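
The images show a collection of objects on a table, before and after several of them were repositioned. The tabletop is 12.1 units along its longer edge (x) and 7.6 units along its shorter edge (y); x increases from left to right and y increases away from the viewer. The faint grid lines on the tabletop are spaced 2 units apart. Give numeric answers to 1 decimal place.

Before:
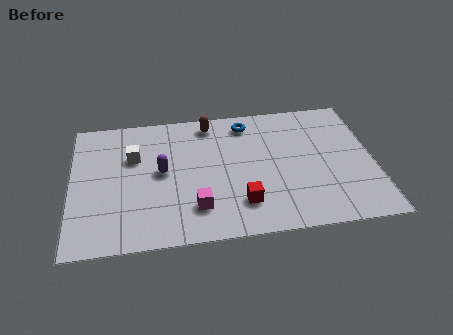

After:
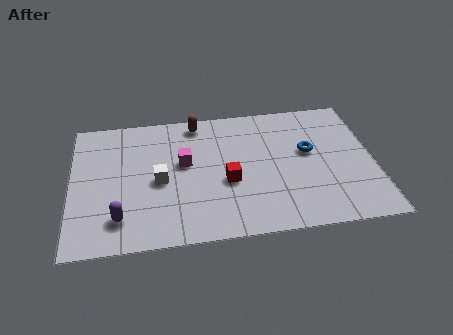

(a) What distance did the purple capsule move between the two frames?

2.9

From (3.6, 4.0) to (1.9, 1.6), the purple capsule covered √(1.7² + 2.4²) ≈ 2.9 units.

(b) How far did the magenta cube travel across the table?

2.6

The magenta cube moved from about (4.9, 1.8) to (4.5, 4.4), a distance of √(0.4² + 2.6²) ≈ 2.6.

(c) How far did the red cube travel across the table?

1.4

From (6.7, 1.8) to (6.2, 3.1), the red cube covered √(0.5² + 1.3²) ≈ 1.4 units.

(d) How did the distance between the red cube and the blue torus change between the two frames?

-1.1

They were about 4.6 units apart before and 3.5 after — 1.1 units closer together.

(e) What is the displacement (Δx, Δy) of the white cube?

(1.0, -1.5)

From the two frames, the white cube sits at roughly (2.5, 5.0) before and (3.5, 3.5) after.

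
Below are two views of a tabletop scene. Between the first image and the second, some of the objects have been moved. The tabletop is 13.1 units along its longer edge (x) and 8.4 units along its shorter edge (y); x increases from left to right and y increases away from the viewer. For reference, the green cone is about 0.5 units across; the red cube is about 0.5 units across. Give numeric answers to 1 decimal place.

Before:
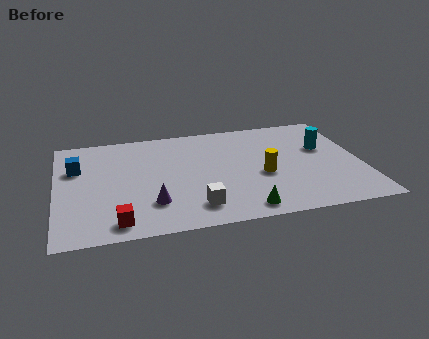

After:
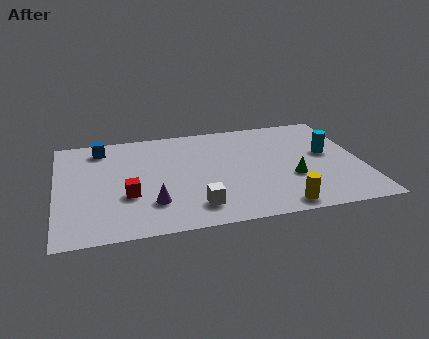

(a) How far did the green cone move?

3.0

From (7.8, 1.0) to (10.0, 3.0), the green cone covered √(2.2² + 2.0²) ≈ 3.0 units.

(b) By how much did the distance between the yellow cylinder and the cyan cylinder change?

+1.2

Before: roughly 3.3 units apart; after: 4.5. That's 1.2 units further apart.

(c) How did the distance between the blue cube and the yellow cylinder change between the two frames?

+1.4

The distance was about 8.2 in the first image and 9.6 in the second, so they moved 1.4 units further apart.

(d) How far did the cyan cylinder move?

0.5

The cyan cylinder was near (11.6, 5.2) before and (11.7, 4.7) after, so it travelled √(0.1² + 0.5²) ≈ 0.5 units.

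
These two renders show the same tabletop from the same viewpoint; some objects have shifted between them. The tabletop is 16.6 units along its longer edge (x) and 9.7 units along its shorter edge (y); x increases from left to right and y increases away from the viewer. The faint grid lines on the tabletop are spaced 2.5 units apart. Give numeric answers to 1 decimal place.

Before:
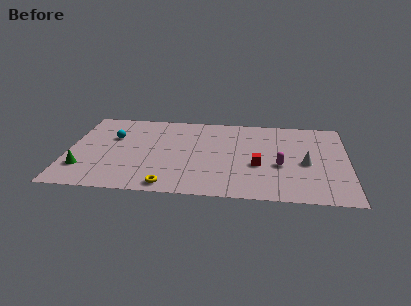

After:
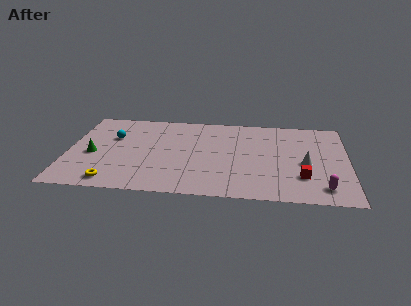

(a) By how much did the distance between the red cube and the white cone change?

-1.2

Before: roughly 2.8 units apart; after: 1.6. That's 1.2 units closer together.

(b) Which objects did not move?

the cyan sphere and the white cone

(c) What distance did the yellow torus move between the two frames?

3.3

From (6.1, 1.0) to (2.8, 1.2), the yellow torus covered √(3.3² + 0.2²) ≈ 3.3 units.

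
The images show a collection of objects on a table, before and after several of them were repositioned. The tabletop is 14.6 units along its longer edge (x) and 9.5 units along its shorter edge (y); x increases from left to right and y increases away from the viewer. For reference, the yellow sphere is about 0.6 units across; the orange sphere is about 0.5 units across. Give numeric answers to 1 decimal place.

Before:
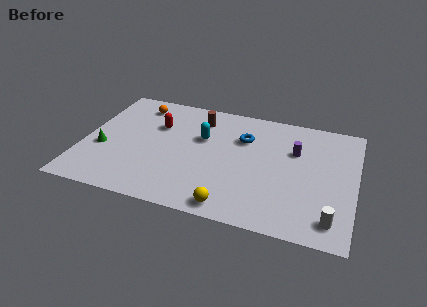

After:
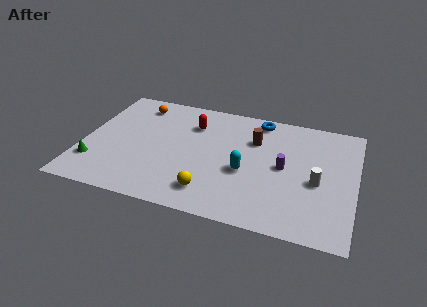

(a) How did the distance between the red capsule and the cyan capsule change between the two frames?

+1.9

Before: roughly 2.5 units apart; after: 4.4. That's 1.9 units further apart.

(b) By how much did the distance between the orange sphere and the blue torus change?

+0.6

The distance was about 6.0 in the first image and 6.6 in the second, so they moved 0.6 units further apart.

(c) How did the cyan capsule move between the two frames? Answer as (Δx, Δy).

(2.5, -2.1)

The cyan capsule was at about (6.3, 6.0) and moved to about (8.8, 3.9).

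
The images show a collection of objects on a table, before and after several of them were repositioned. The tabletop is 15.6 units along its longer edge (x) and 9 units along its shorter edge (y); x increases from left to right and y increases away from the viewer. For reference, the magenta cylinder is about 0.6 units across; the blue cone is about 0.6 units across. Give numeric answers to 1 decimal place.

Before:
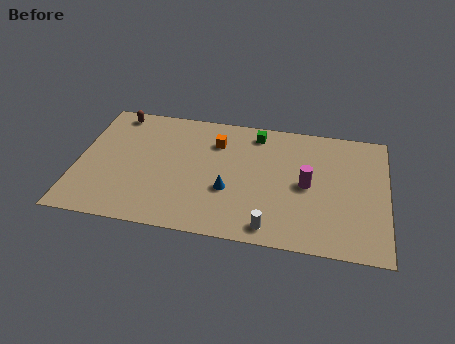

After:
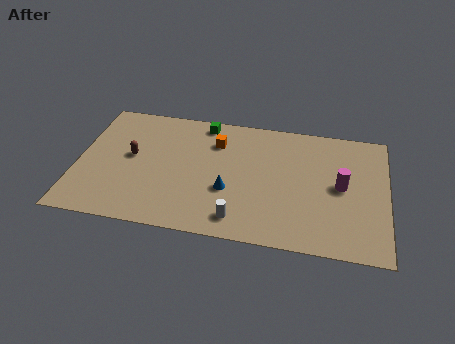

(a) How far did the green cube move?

2.7

The green cube moved from about (8.9, 7.7) to (6.2, 8.0), a distance of √(2.7² + 0.3²) ≈ 2.7.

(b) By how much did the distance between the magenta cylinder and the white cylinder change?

+2.2

Before: roughly 3.7 units apart; after: 5.9. That's 2.2 units further apart.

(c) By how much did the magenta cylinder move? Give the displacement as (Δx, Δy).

(1.7, 0.2)

The magenta cylinder was at about (11.6, 4.4) and moved to about (13.3, 4.6).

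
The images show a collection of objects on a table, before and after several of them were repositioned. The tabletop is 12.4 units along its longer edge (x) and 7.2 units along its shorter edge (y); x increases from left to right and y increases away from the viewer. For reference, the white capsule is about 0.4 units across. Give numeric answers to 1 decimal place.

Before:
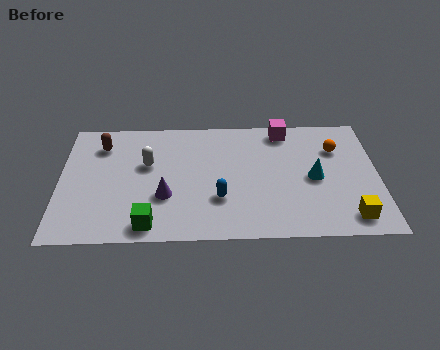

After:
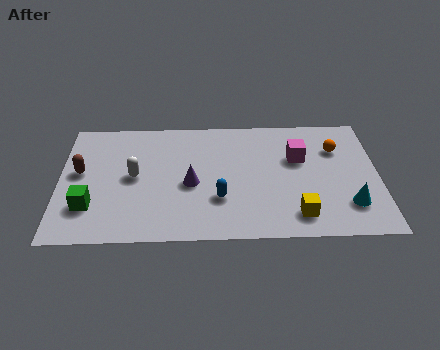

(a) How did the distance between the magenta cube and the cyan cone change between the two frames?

+0.3

The distance was about 3.1 in the first image and 3.4 in the second, so they moved 0.3 units further apart.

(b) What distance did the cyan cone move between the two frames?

2.1

The cyan cone was near (9.9, 3.4) before and (11.2, 1.8) after, so it travelled √(1.3² + 1.6²) ≈ 2.1 units.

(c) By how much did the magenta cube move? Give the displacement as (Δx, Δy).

(0.5, -1.7)

The magenta cube started near (8.8, 6.3) and ended near (9.3, 4.6).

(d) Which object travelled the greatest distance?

the green cube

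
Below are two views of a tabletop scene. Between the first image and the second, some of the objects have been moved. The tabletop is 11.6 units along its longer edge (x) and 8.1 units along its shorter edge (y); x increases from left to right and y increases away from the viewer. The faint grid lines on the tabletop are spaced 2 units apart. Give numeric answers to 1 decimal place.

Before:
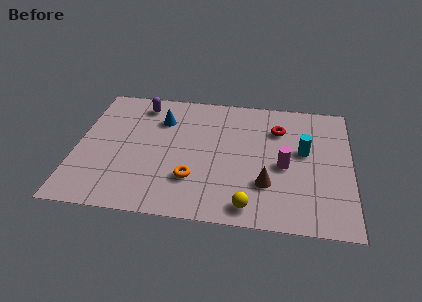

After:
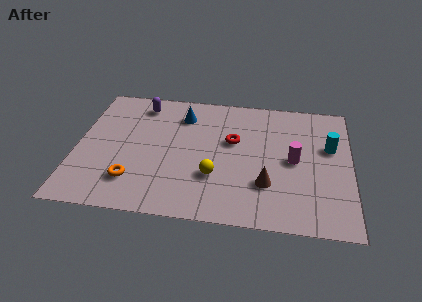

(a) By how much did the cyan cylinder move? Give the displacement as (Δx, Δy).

(1.1, 0.4)

The cyan cylinder started near (9.6, 4.6) and ended near (10.7, 5.0).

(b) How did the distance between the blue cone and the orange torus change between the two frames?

+0.9

The distance was about 3.9 in the first image and 4.8 in the second, so they moved 0.9 units further apart.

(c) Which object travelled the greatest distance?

the orange torus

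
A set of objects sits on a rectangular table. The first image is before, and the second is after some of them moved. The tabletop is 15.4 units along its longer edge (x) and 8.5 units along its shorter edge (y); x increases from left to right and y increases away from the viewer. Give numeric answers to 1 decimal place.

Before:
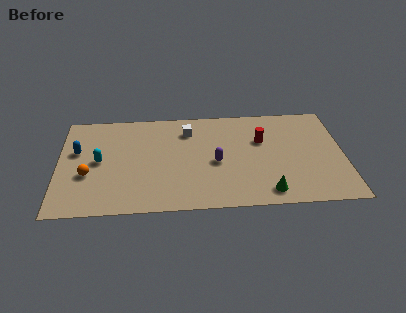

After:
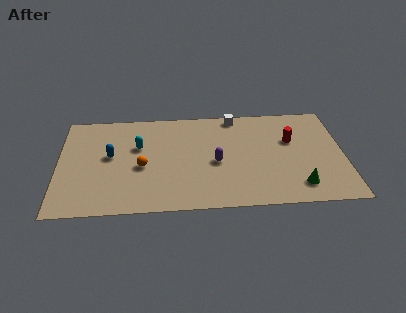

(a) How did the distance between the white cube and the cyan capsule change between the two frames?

+0.5

The distance was about 5.3 in the first image and 5.8 in the second, so they moved 0.5 units further apart.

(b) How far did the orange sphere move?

2.9

From (1.6, 3.2) to (4.5, 3.7), the orange sphere covered √(2.9² + 0.5²) ≈ 2.9 units.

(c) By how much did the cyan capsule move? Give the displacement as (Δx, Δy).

(2.1, 1.1)

The cyan capsule started near (2.2, 4.3) and ended near (4.3, 5.4).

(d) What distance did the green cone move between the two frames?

1.7

The green cone moved from about (11.2, 1.2) to (12.9, 1.6), a distance of √(1.7² + 0.4²) ≈ 1.7.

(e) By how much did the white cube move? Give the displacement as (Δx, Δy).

(2.6, 1.1)

The white cube started near (7.0, 6.6) and ended near (9.6, 7.7).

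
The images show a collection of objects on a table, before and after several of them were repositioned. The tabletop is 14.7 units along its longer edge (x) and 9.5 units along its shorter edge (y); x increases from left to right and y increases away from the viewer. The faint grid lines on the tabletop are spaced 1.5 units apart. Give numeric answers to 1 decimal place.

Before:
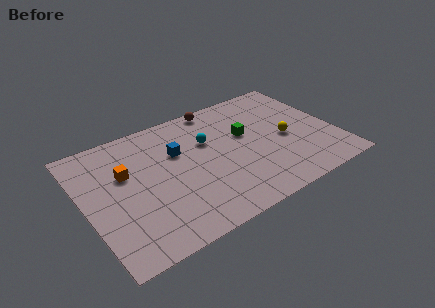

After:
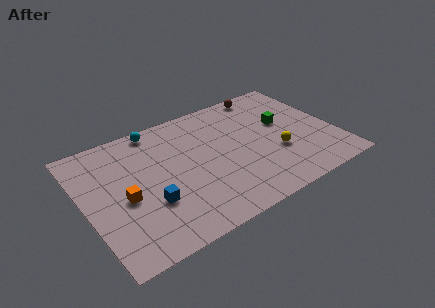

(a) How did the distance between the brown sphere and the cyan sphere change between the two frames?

+4.0

They were about 2.7 units apart before and 6.7 after — 4.0 units further apart.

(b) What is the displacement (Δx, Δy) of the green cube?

(2.3, -0.1)

The green cube was at about (9.6, 5.7) and moved to about (11.9, 5.6).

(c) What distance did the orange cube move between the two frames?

1.8

The orange cube was near (2.5, 6.0) before and (2.2, 4.2) after, so it travelled √(0.3² + 1.8²) ≈ 1.8 units.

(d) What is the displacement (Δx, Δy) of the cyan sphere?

(-2.7, 2.4)

The cyan sphere was at about (7.4, 6.2) and moved to about (4.7, 8.6).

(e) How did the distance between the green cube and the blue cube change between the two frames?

+4.7

The distance was about 4.0 in the first image and 8.7 in the second, so they moved 4.7 units further apart.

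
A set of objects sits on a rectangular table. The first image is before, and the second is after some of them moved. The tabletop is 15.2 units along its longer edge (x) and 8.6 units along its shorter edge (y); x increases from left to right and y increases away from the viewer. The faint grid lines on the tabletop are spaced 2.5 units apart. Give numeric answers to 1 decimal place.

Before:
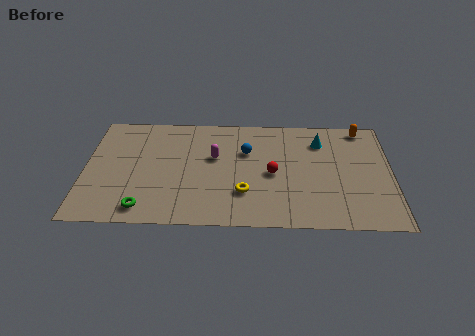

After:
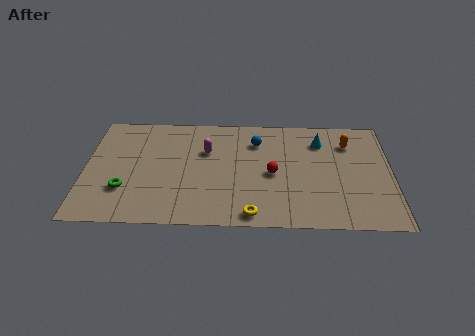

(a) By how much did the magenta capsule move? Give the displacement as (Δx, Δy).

(-0.4, 0.5)

The magenta capsule was at about (6.4, 5.2) and moved to about (6.0, 5.7).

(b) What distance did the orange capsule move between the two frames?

1.4

The orange capsule was near (13.8, 7.7) before and (13.1, 6.5) after, so it travelled √(0.7² + 1.2²) ≈ 1.4 units.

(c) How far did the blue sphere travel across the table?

0.9

From (8.0, 5.7) to (8.5, 6.5), the blue sphere covered √(0.5² + 0.8²) ≈ 0.9 units.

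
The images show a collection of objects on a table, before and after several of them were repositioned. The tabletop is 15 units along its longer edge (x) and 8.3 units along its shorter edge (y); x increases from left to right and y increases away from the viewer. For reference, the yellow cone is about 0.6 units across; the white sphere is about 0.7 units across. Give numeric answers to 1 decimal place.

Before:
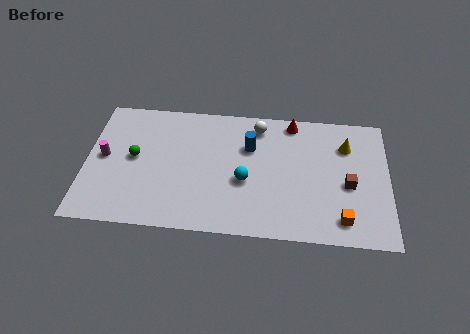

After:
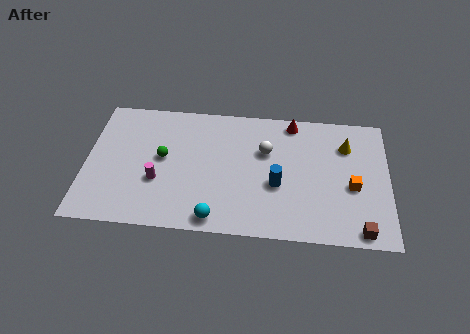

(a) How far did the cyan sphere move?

2.9

The cyan sphere was near (7.9, 3.4) before and (6.5, 0.9) after, so it travelled √(1.4² + 2.5²) ≈ 2.9 units.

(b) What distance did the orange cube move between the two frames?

2.2

The orange cube moved from about (12.7, 1.4) to (13.2, 3.5), a distance of √(0.5² + 2.1²) ≈ 2.2.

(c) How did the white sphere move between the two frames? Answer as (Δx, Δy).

(0.4, -1.6)

The white sphere started near (8.5, 7.0) and ended near (8.9, 5.4).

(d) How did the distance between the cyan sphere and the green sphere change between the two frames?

-1.1

Before: roughly 5.6 units apart; after: 4.5. That's 1.1 units closer together.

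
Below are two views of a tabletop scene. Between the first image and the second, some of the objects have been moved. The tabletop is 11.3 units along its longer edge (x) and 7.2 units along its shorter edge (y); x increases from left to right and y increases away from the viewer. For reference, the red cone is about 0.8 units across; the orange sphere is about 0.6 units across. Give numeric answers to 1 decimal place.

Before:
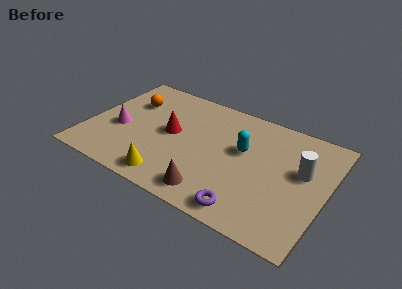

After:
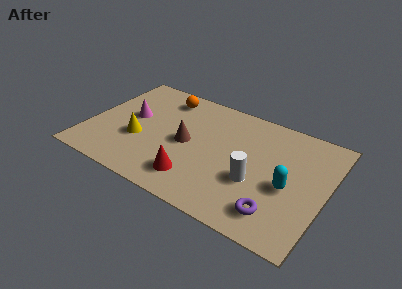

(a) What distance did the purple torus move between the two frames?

1.4

The purple torus was near (8.0, 0.9) before and (9.3, 1.4) after, so it travelled √(1.3² + 0.5²) ≈ 1.4 units.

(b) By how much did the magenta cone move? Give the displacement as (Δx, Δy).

(0.4, 1.0)

The magenta cone was at about (1.5, 3.0) and moved to about (1.9, 4.0).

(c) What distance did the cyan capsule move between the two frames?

2.6

The cyan capsule moved from about (7.3, 4.3) to (9.6, 3.1), a distance of √(2.3² + 1.2²) ≈ 2.6.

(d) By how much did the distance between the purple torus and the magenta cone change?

+1.0

Before: roughly 6.8 units apart; after: 7.8. That's 1.0 units further apart.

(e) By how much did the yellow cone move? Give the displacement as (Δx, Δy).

(-1.8, 1.7)

The yellow cone started near (4.3, 1.0) and ended near (2.5, 2.7).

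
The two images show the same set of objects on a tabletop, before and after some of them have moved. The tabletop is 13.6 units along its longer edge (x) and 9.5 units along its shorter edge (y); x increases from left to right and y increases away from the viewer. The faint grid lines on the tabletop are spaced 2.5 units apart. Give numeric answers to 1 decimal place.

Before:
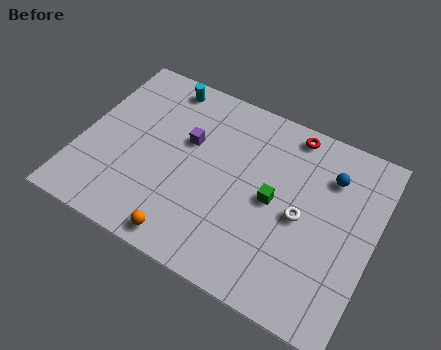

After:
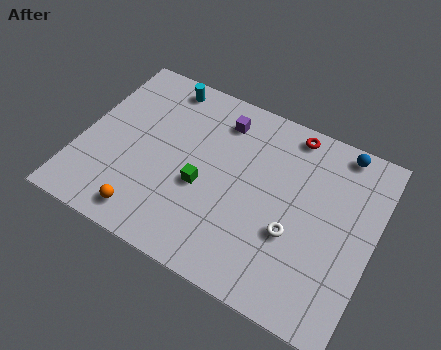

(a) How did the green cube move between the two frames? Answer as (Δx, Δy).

(-3.2, -0.8)

The green cube started near (9.0, 4.7) and ended near (5.8, 3.9).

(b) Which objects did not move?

the cyan cylinder and the red torus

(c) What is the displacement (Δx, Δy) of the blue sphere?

(0.3, 1.5)

From the two frames, the blue sphere sits at roughly (11.3, 7.1) before and (11.6, 8.6) after.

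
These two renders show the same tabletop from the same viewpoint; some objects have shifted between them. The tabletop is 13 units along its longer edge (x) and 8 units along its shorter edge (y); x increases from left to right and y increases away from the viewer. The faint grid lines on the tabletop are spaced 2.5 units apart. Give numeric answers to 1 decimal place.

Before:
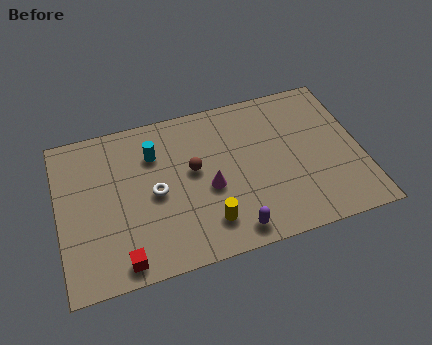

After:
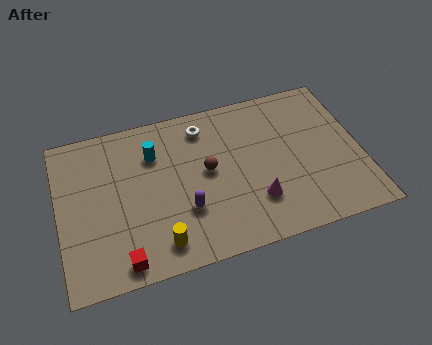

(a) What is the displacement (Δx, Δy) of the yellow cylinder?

(-2.1, -0.4)

The yellow cylinder was at about (6.2, 1.7) and moved to about (4.1, 1.3).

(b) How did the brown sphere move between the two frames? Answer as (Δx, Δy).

(0.6, -0.2)

From the two frames, the brown sphere sits at roughly (5.8, 4.5) before and (6.4, 4.3) after.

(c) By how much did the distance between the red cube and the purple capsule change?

-1.4

Before: roughly 4.7 units apart; after: 3.3. That's 1.4 units closer together.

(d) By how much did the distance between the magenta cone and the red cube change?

+1.3

The distance was about 4.6 in the first image and 5.9 in the second, so they moved 1.3 units further apart.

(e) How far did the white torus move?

3.6

From (4.1, 3.8) to (6.4, 6.6), the white torus covered √(2.3² + 2.8²) ≈ 3.6 units.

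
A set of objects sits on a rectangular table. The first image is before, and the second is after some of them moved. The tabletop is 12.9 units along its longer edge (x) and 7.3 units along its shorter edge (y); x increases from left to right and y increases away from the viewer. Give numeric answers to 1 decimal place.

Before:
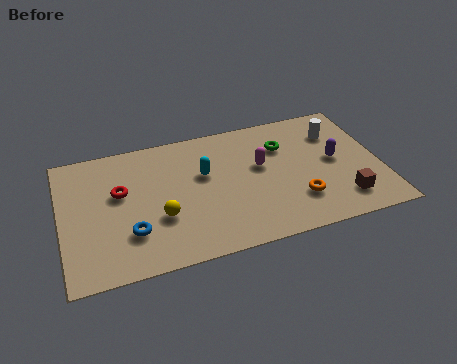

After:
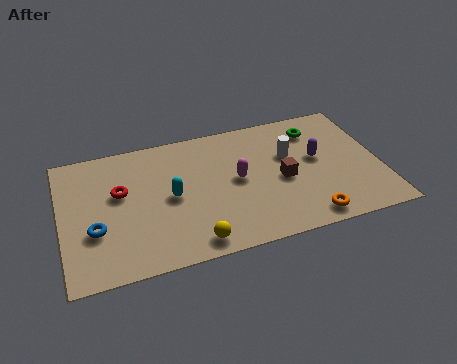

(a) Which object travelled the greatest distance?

the brown cube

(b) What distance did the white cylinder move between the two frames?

2.2

The white cylinder moved from about (11.3, 5.4) to (9.3, 4.6), a distance of √(2.0² + 0.8²) ≈ 2.2.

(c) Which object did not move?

the red torus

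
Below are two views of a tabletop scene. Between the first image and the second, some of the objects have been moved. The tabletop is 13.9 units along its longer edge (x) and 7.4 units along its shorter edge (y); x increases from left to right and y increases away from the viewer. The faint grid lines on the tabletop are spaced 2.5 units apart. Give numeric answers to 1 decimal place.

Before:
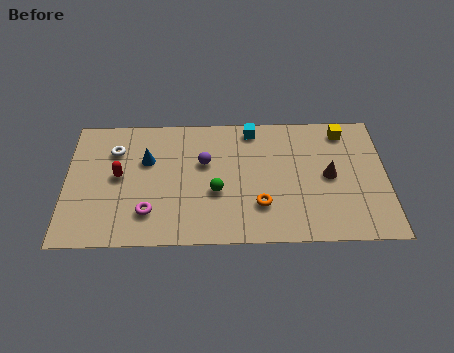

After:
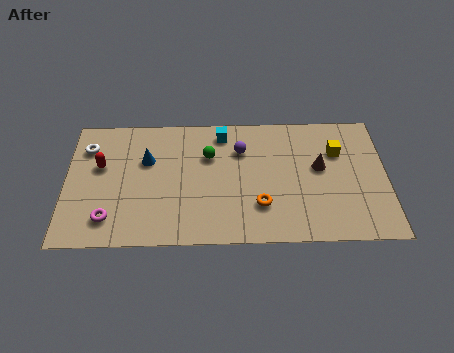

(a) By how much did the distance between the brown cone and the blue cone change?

-0.5

Before: roughly 8.0 units apart; after: 7.5. That's 0.5 units closer together.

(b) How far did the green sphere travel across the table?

2.1

The green sphere was near (6.5, 2.9) before and (6.2, 5.0) after, so it travelled √(0.3² + 2.1²) ≈ 2.1 units.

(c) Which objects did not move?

the orange torus and the blue cone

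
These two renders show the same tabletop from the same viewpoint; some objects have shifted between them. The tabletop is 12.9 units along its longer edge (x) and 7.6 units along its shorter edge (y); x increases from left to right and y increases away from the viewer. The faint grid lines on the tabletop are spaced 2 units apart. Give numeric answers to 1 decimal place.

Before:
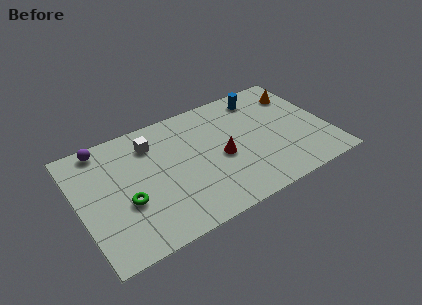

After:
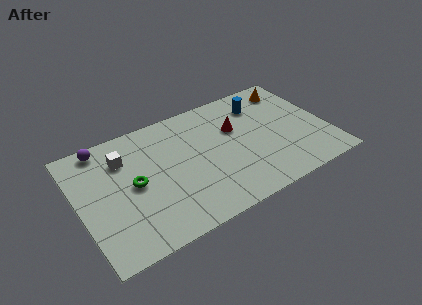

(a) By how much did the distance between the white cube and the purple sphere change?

-1.1

Before: roughly 2.6 units apart; after: 1.5. That's 1.1 units closer together.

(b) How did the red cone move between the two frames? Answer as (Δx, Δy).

(1.0, 1.5)

The red cone started near (7.3, 3.4) and ended near (8.3, 4.9).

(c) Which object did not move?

the purple sphere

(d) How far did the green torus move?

1.0

The green torus moved from about (2.3, 2.9) to (2.8, 3.8), a distance of √(0.5² + 0.9²) ≈ 1.0.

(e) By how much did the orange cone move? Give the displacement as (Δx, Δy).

(-0.3, 0.5)

From the two frames, the orange cone sits at roughly (11.8, 5.8) before and (11.5, 6.3) after.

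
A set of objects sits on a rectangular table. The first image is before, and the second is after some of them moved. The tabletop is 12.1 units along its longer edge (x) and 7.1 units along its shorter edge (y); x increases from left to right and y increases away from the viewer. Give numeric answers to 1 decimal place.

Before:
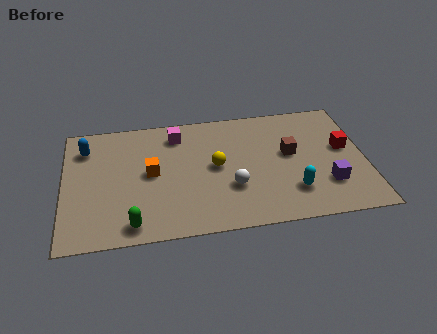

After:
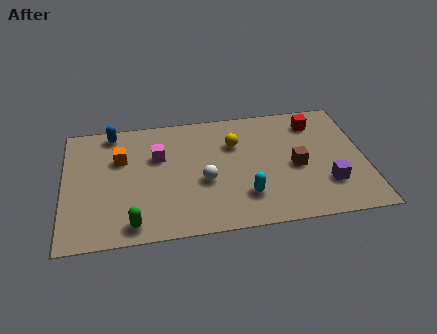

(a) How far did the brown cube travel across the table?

0.8

The brown cube was near (9.1, 4.0) before and (9.3, 3.2) after, so it travelled √(0.2² + 0.8²) ≈ 0.8 units.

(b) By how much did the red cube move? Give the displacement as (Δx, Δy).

(-1.1, 1.7)

From the two frames, the red cube sits at roughly (11.3, 4.0) before and (10.2, 5.7) after.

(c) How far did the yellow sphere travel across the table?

1.4

The yellow sphere was near (6.1, 3.7) before and (6.9, 4.9) after, so it travelled √(0.8² + 1.2²) ≈ 1.4 units.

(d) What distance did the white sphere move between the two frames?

1.2

The white sphere was near (6.7, 2.4) before and (5.6, 2.9) after, so it travelled √(1.1² + 0.5²) ≈ 1.2 units.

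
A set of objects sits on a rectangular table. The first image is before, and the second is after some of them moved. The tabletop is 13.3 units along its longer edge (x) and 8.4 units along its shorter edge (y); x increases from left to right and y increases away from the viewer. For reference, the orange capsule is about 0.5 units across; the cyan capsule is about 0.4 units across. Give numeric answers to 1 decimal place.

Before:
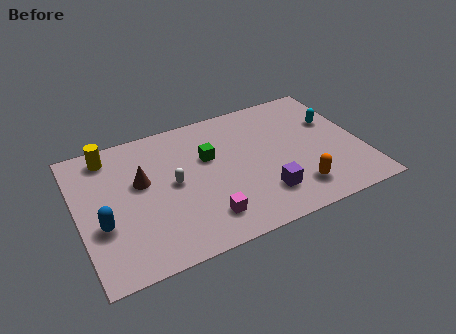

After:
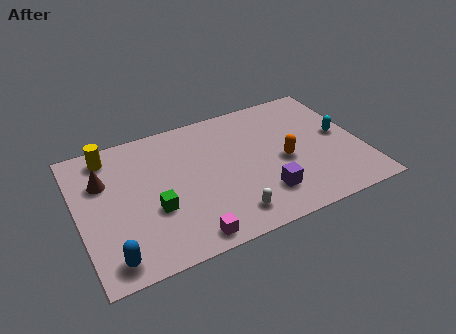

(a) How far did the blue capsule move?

2.0

The blue capsule moved from about (1.0, 3.1) to (1.2, 1.1), a distance of √(0.2² + 2.0²) ≈ 2.0.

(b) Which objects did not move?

the purple cube and the yellow cylinder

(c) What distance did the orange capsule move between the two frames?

2.0

The orange capsule moved from about (9.9, 1.7) to (9.6, 3.7), a distance of √(0.3² + 2.0²) ≈ 2.0.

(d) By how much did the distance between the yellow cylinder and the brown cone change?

-1.0

The distance was about 2.6 in the first image and 1.6 in the second, so they moved 1.0 units closer together.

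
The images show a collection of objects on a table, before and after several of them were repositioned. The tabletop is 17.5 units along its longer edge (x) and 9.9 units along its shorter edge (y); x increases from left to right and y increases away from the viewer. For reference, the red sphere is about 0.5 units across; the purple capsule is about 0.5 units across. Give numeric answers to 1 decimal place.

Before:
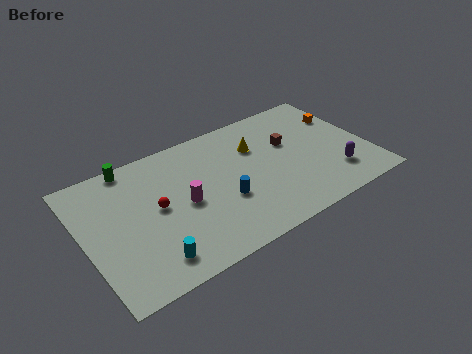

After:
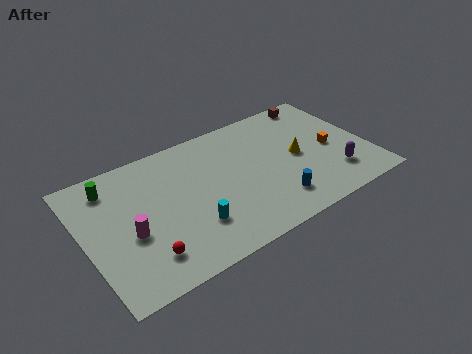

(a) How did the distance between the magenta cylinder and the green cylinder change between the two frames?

-1.1

They were about 5.1 units apart before and 4.0 after — 1.1 units closer together.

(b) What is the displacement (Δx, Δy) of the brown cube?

(2.4, 2.7)

The brown cube was at about (12.9, 6.2) and moved to about (15.3, 8.9).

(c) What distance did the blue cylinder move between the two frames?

3.3

From (8.3, 3.7) to (11.2, 2.1), the blue cylinder covered √(2.9² + 1.6²) ≈ 3.3 units.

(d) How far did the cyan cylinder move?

2.9

The cyan cylinder moved from about (3.5, 1.7) to (6.2, 2.8), a distance of √(2.7² + 1.1²) ≈ 2.9.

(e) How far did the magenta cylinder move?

3.5

From (6.0, 4.7) to (2.6, 4.1), the magenta cylinder covered √(3.4² + 0.6²) ≈ 3.5 units.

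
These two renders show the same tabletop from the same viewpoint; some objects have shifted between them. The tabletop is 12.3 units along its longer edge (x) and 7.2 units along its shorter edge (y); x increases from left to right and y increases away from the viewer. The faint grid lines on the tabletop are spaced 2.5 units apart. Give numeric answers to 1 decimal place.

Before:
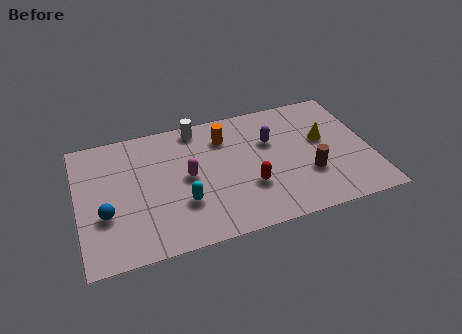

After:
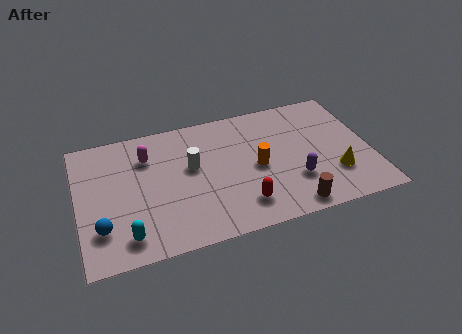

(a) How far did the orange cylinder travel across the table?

2.4

From (6.3, 5.5) to (7.5, 3.4), the orange cylinder covered √(1.2² + 2.1²) ≈ 2.4 units.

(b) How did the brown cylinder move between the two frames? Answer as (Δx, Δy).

(-0.9, -1.6)

The brown cylinder was at about (9.6, 2.4) and moved to about (8.7, 0.8).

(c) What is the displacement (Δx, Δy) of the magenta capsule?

(-1.6, 1.6)

The magenta capsule started near (4.6, 3.7) and ended near (3.0, 5.3).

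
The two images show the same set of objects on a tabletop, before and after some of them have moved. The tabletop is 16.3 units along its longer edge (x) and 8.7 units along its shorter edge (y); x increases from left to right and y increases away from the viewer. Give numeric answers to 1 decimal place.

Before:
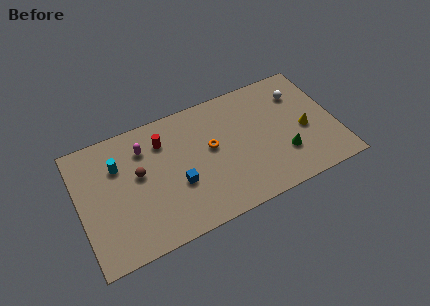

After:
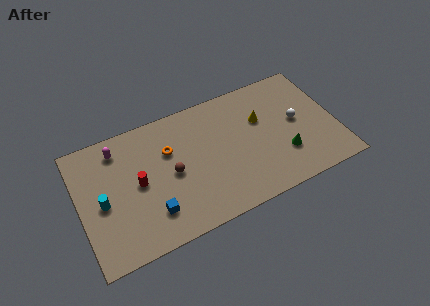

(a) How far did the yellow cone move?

3.2

From (14.3, 3.8) to (11.7, 5.6), the yellow cone covered √(2.6² + 1.8²) ≈ 3.2 units.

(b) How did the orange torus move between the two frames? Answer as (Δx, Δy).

(-2.6, 0.9)

The orange torus was at about (8.4, 4.9) and moved to about (5.8, 5.8).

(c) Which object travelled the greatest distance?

the yellow cone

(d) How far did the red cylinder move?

2.8

The red cylinder moved from about (5.5, 6.6) to (3.7, 4.4), a distance of √(1.8² + 2.2²) ≈ 2.8.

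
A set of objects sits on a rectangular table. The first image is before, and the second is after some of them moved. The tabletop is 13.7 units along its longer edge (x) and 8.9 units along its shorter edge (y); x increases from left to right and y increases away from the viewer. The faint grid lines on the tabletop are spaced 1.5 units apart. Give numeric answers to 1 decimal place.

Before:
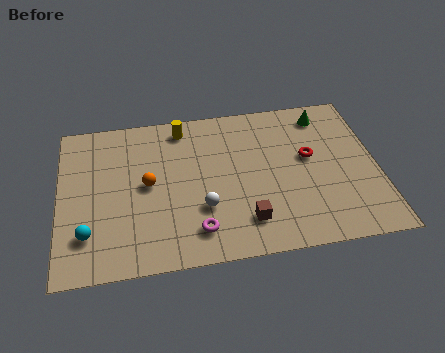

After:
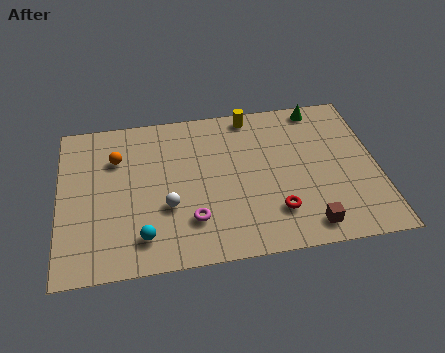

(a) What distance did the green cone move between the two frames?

0.5

The green cone moved from about (11.6, 7.5) to (11.4, 8.0), a distance of √(0.2² + 0.5²) ≈ 0.5.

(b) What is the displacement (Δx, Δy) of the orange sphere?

(-1.3, 1.7)

From the two frames, the orange sphere sits at roughly (3.8, 4.6) before and (2.5, 6.3) after.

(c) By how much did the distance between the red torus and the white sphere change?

-0.5

The distance was about 5.2 in the first image and 4.7 in the second, so they moved 0.5 units closer together.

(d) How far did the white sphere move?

1.5

From (6.1, 2.9) to (4.6, 3.2), the white sphere covered √(1.5² + 0.3²) ≈ 1.5 units.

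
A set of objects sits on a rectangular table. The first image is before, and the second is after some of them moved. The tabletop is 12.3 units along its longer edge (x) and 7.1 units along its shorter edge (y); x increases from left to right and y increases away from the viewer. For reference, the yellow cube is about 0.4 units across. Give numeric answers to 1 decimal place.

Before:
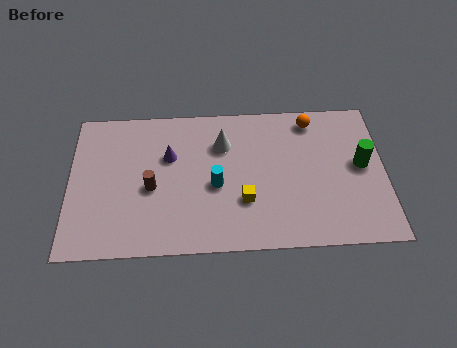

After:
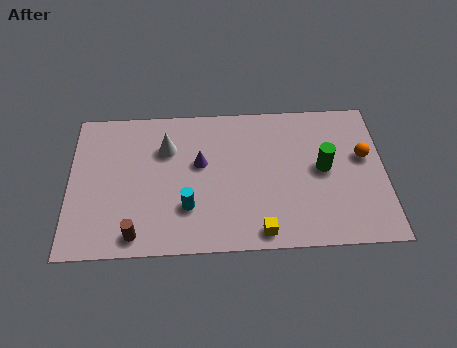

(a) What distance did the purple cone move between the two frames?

1.3

From (3.9, 4.6) to (5.1, 4.2), the purple cone covered √(1.2² + 0.4²) ≈ 1.3 units.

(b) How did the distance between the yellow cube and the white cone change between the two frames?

+2.6

They were about 2.9 units apart before and 5.5 after — 2.6 units further apart.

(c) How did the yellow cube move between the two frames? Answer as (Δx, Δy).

(0.6, -1.5)

From the two frames, the yellow cube sits at roughly (6.8, 2.3) before and (7.4, 0.8) after.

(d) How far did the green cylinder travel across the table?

1.5

The green cylinder moved from about (11.4, 3.8) to (9.9, 3.7), a distance of √(1.5² + 0.1²) ≈ 1.5.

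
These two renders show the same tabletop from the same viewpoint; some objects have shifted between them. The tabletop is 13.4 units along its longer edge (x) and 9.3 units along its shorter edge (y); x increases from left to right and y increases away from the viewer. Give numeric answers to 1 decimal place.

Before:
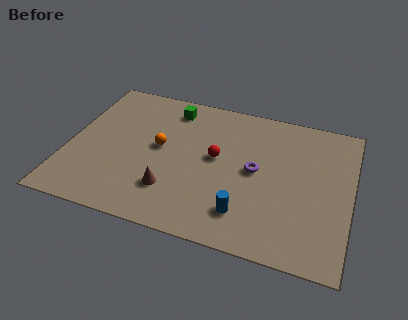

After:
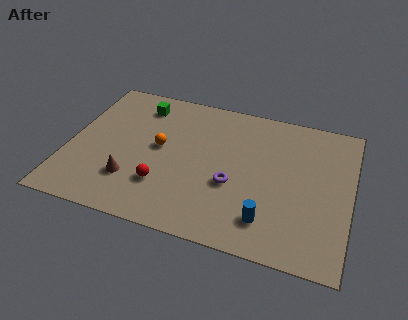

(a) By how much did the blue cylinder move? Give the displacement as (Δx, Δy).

(1.1, -0.1)

The blue cylinder started near (8.6, 2.0) and ended near (9.7, 1.9).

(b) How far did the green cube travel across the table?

1.5

The green cube was near (4.6, 7.8) before and (3.1, 7.6) after, so it travelled √(1.5² + 0.2²) ≈ 1.5 units.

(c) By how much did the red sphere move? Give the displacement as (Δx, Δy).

(-2.3, -2.5)

The red sphere started near (7.0, 5.1) and ended near (4.7, 2.6).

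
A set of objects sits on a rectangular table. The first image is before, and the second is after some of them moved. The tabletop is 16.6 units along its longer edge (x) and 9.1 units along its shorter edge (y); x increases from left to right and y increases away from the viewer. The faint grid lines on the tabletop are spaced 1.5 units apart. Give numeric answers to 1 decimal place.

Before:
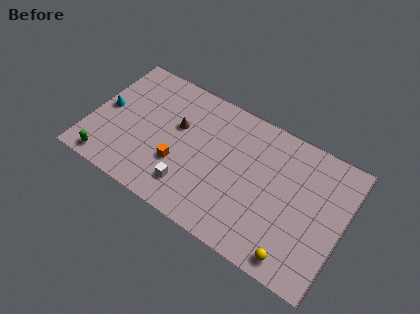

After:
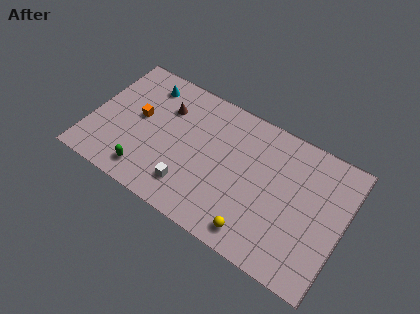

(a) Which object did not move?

the white cube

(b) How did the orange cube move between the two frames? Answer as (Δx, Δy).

(-3.0, 1.9)

The orange cube was at about (6.0, 3.1) and moved to about (3.0, 5.0).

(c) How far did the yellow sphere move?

2.6

From (14.0, 1.1) to (11.4, 1.3), the yellow sphere covered √(2.6² + 0.2²) ≈ 2.6 units.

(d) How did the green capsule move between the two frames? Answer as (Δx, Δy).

(2.5, 0.5)

From the two frames, the green capsule sits at roughly (1.6, 1.0) before and (4.1, 1.5) after.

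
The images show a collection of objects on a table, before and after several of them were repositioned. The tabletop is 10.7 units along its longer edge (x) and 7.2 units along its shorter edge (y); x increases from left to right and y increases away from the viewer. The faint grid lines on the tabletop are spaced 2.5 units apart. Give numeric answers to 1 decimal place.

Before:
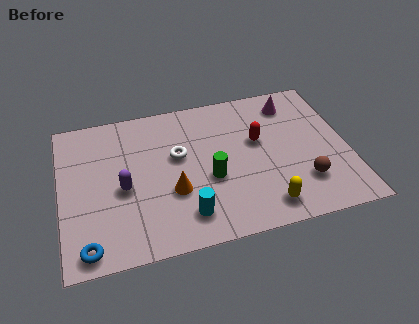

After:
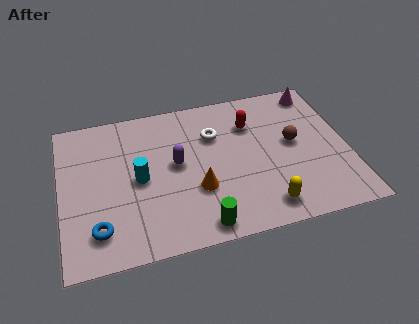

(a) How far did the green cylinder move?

2.2

From (5.5, 2.9) to (5.0, 0.8), the green cylinder covered √(0.5² + 2.1²) ≈ 2.2 units.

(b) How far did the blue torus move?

0.8

The blue torus moved from about (0.9, 0.8) to (1.3, 1.5), a distance of √(0.4² + 0.7²) ≈ 0.8.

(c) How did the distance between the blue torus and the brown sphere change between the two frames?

-0.3

Before: roughly 8.1 units apart; after: 7.8. That's 0.3 units closer together.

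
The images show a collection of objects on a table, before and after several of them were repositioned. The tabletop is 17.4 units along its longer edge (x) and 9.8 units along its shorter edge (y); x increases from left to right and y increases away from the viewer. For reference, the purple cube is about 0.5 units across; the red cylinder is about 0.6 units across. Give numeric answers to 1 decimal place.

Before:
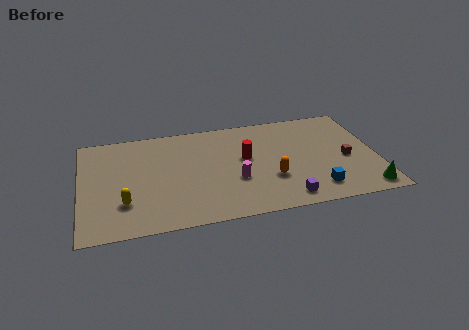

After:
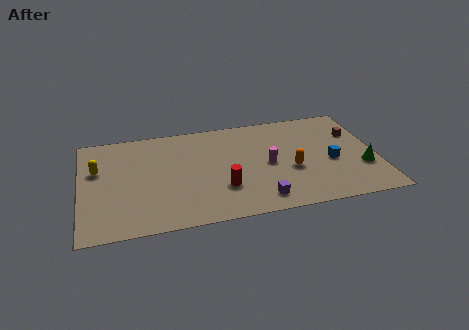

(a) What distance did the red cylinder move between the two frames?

3.0

The red cylinder moved from about (9.7, 5.6) to (8.2, 3.0), a distance of √(1.5² + 2.6²) ≈ 3.0.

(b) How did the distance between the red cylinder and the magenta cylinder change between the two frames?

+1.2

Before: roughly 2.1 units apart; after: 3.3. That's 1.2 units further apart.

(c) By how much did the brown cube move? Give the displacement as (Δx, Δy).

(0.7, 2.4)

The brown cube started near (15.6, 4.3) and ended near (16.3, 6.7).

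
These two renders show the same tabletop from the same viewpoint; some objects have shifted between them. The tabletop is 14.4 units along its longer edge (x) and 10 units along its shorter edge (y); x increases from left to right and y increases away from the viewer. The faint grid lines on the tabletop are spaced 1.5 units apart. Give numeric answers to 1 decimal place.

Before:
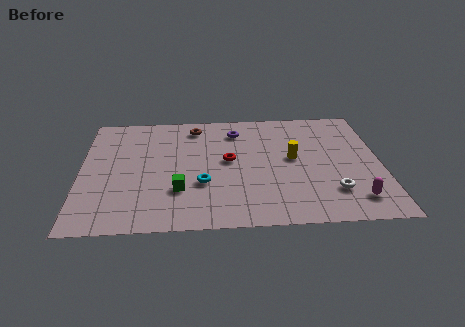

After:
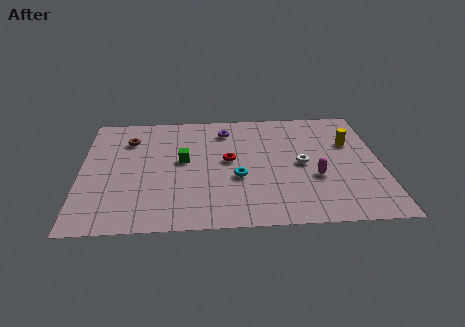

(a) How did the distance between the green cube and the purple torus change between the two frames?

-2.4

Before: roughly 5.7 units apart; after: 3.3. That's 2.4 units closer together.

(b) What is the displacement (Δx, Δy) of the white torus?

(-1.4, 2.4)

The white torus started near (12.0, 2.5) and ended near (10.6, 4.9).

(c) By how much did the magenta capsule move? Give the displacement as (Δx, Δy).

(-1.8, 1.9)

The magenta capsule started near (13.0, 1.8) and ended near (11.2, 3.7).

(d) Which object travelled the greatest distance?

the brown torus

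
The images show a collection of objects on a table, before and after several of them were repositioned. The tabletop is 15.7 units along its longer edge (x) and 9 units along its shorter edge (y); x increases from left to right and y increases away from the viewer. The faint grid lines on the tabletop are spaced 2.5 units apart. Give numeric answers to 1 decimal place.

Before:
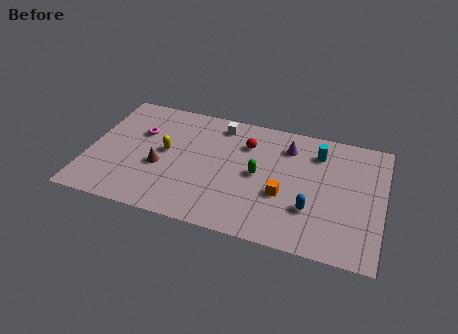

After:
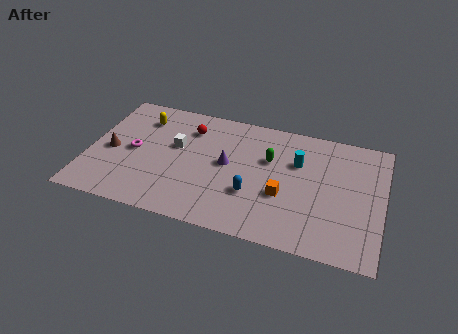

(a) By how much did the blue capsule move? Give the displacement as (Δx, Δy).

(-3.1, 0.2)

The blue capsule was at about (12.0, 2.8) and moved to about (8.9, 3.0).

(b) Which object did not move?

the orange cube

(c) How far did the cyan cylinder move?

1.4

From (12.1, 7.0) to (11.1, 6.0), the cyan cylinder covered √(1.0² + 1.0²) ≈ 1.4 units.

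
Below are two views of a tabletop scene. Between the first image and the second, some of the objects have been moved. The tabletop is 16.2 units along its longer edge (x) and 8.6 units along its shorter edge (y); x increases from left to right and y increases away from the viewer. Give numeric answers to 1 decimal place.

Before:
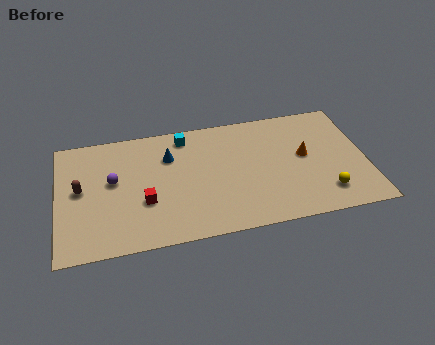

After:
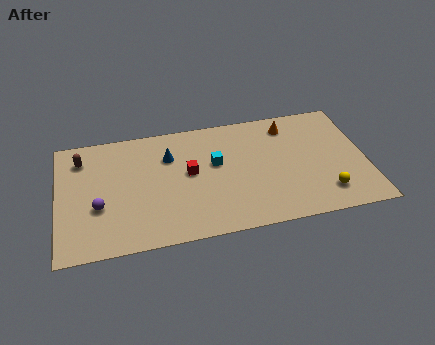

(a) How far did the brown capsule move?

2.2

From (1.2, 4.6) to (1.3, 6.8), the brown capsule covered √(0.1² + 2.2²) ≈ 2.2 units.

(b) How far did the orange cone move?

2.5

The orange cone moved from about (13.0, 4.7) to (12.3, 7.1), a distance of √(0.7² + 2.4²) ≈ 2.5.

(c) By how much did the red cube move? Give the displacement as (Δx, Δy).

(2.4, 1.6)

From the two frames, the red cube sits at roughly (4.5, 3.1) before and (6.9, 4.7) after.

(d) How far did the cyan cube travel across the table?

2.7

The cyan cube moved from about (6.8, 7.4) to (8.3, 5.1), a distance of √(1.5² + 2.3²) ≈ 2.7.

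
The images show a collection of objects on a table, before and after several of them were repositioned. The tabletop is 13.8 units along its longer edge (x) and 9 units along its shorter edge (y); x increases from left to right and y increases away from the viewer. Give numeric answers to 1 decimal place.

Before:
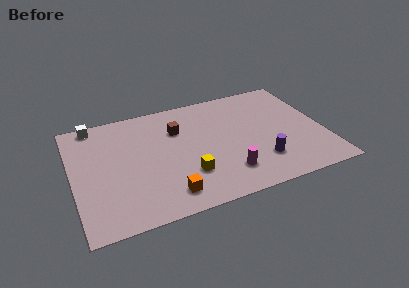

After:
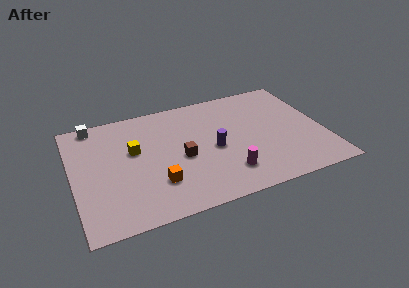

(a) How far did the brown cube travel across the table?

2.3

The brown cube moved from about (5.9, 6.3) to (5.9, 4.0), a distance of √(0.0² + 2.3²) ≈ 2.3.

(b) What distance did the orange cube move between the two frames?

1.1

From (4.9, 1.5) to (4.4, 2.5), the orange cube covered √(0.5² + 1.0²) ≈ 1.1 units.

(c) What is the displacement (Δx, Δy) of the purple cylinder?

(-2.4, 1.8)

The purple cylinder was at about (10.1, 2.3) and moved to about (7.7, 4.1).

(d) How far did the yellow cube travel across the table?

3.9

From (6.1, 2.6) to (3.4, 5.4), the yellow cube covered √(2.7² + 2.8²) ≈ 3.9 units.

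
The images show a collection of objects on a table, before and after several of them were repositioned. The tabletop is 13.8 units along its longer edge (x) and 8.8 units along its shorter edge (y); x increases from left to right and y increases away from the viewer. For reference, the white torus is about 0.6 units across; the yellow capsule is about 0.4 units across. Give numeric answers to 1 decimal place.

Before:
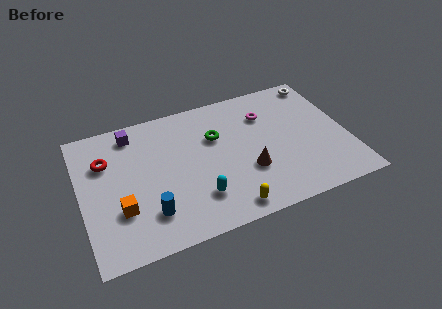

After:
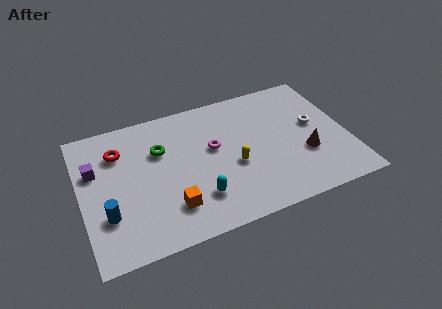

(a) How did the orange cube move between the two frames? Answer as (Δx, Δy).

(2.5, -0.7)

The orange cube started near (1.9, 2.8) and ended near (4.4, 2.1).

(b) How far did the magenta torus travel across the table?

3.2

From (9.8, 6.4) to (6.9, 5.1), the magenta torus covered √(2.9² + 1.3²) ≈ 3.2 units.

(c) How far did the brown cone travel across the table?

3.0

From (8.5, 3.0) to (11.5, 3.1), the brown cone covered √(3.0² + 0.1²) ≈ 3.0 units.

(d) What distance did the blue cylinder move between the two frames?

2.2

The blue cylinder was near (3.3, 2.1) before and (1.2, 2.7) after, so it travelled √(2.1² + 0.6²) ≈ 2.2 units.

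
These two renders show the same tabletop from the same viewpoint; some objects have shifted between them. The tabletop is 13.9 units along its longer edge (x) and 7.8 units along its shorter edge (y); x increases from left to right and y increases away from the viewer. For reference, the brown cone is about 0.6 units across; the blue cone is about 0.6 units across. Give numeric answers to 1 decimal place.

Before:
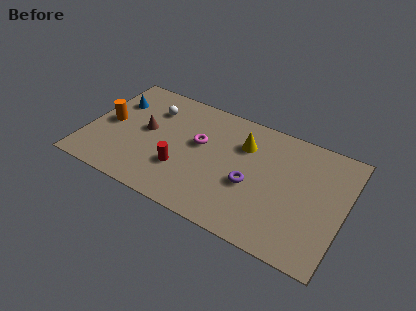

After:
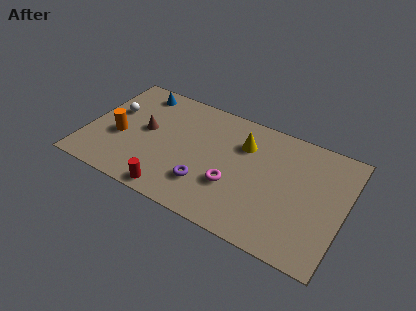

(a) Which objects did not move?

the brown cone and the yellow cone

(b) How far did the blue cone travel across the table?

1.6

From (1.2, 5.5) to (2.3, 6.7), the blue cone covered √(1.1² + 1.2²) ≈ 1.6 units.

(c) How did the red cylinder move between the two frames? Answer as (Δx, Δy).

(-0.2, -1.7)

From the two frames, the red cylinder sits at roughly (5.3, 2.5) before and (5.1, 0.8) after.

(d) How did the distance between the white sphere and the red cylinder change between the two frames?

+1.7

The distance was about 3.9 in the first image and 5.6 in the second, so they moved 1.7 units further apart.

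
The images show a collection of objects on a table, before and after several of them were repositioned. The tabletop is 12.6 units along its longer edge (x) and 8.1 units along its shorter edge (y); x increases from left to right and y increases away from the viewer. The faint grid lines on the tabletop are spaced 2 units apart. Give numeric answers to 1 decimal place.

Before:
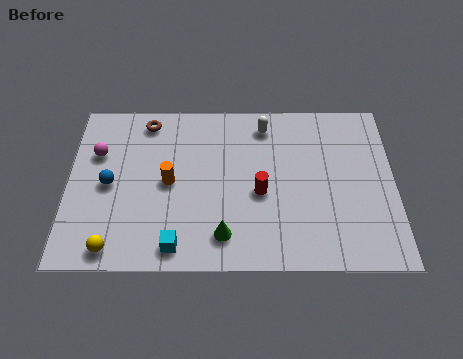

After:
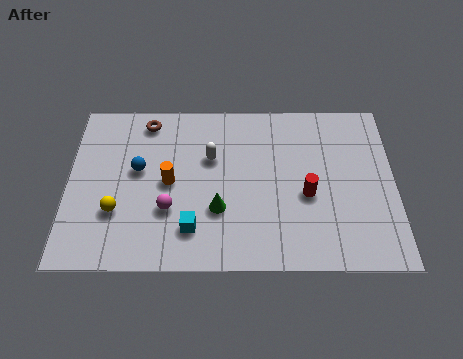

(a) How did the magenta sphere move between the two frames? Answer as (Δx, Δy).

(2.8, -2.7)

The magenta sphere was at about (1.1, 5.4) and moved to about (3.9, 2.7).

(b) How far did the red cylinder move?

1.8

The red cylinder moved from about (7.4, 3.5) to (9.2, 3.4), a distance of √(1.8² + 0.1²) ≈ 1.8.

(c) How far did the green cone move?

1.2

The green cone was near (6.0, 1.5) before and (5.8, 2.7) after, so it travelled √(0.2² + 1.2²) ≈ 1.2 units.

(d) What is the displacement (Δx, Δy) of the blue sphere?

(1.1, 0.7)

The blue sphere was at about (1.6, 3.9) and moved to about (2.7, 4.6).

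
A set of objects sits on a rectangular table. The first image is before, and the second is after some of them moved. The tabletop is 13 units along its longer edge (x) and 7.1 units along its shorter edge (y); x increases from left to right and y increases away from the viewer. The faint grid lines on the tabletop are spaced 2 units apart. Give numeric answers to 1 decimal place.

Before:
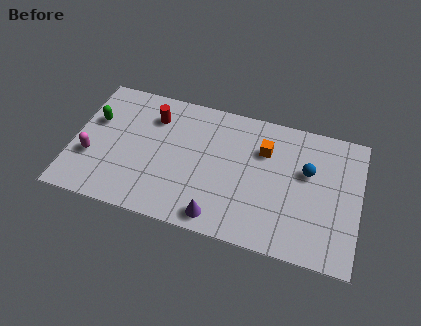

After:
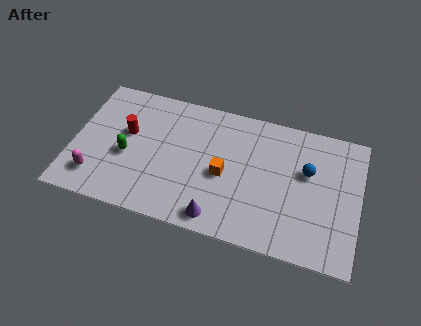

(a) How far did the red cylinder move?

1.6

The red cylinder was near (3.5, 5.4) before and (2.4, 4.2) after, so it travelled √(1.1² + 1.2²) ≈ 1.6 units.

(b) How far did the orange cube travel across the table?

2.5

The orange cube moved from about (8.6, 5.0) to (6.9, 3.2), a distance of √(1.7² + 1.8²) ≈ 2.5.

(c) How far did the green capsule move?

2.2

The green capsule moved from about (0.9, 4.5) to (2.5, 3.0), a distance of √(1.6² + 1.5²) ≈ 2.2.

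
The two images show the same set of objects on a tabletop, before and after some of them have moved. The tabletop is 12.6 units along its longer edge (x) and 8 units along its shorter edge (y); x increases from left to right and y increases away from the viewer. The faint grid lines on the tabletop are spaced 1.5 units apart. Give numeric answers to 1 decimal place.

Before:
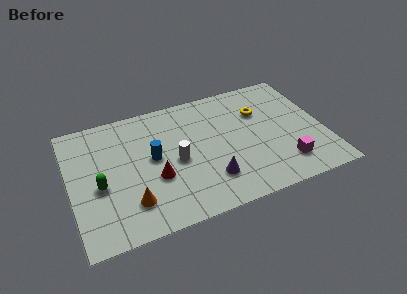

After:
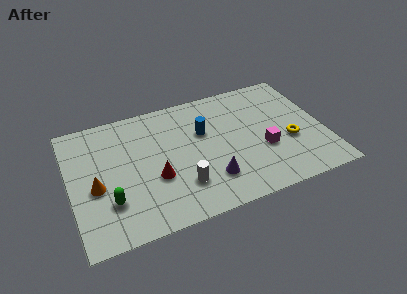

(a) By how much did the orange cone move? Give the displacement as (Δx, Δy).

(-1.6, 1.5)

The orange cone started near (2.8, 1.9) and ended near (1.2, 3.4).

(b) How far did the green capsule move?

1.2

From (1.4, 3.4) to (1.8, 2.3), the green capsule covered √(0.4² + 1.1²) ≈ 1.2 units.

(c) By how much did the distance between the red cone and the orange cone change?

+1.2

They were about 1.7 units apart before and 2.9 after — 1.2 units further apart.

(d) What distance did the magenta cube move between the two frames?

1.6

The magenta cube was near (10.4, 1.7) before and (9.5, 3.0) after, so it travelled √(0.9² + 1.3²) ≈ 1.6 units.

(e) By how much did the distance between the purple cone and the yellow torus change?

-0.3

The distance was about 4.5 in the first image and 4.2 in the second, so they moved 0.3 units closer together.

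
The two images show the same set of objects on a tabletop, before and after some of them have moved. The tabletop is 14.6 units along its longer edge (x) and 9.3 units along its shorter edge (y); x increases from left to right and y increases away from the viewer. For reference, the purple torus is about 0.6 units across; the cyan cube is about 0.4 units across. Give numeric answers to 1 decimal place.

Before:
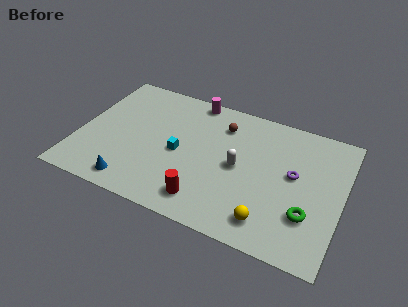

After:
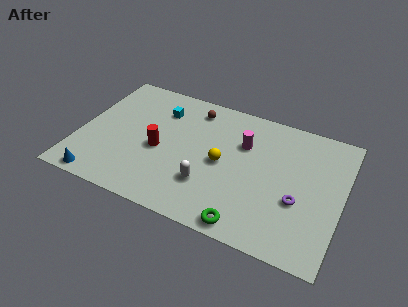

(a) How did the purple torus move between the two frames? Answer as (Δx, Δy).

(0.4, -1.7)

The purple torus started near (11.9, 5.2) and ended near (12.3, 3.5).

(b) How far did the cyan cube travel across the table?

3.0

The cyan cube moved from about (5.6, 4.3) to (4.2, 7.0), a distance of √(1.4² + 2.7²) ≈ 3.0.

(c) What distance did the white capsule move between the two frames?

2.4

The white capsule moved from about (8.9, 4.6) to (7.4, 2.7), a distance of √(1.5² + 1.9²) ≈ 2.4.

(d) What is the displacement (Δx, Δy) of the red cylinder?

(-2.9, 2.5)

The red cylinder started near (7.4, 1.6) and ended near (4.5, 4.1).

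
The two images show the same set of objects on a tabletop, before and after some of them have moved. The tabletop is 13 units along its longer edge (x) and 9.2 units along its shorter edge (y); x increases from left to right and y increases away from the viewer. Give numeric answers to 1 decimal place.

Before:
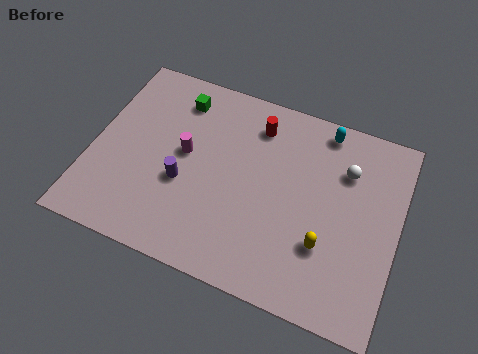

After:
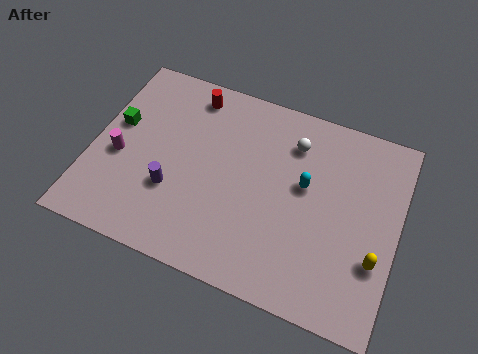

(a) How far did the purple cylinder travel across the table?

0.6

The purple cylinder was near (4.0, 3.6) before and (3.6, 3.1) after, so it travelled √(0.4² + 0.5²) ≈ 0.6 units.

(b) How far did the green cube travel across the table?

3.2

From (3.3, 7.5) to (0.9, 5.4), the green cube covered √(2.4² + 2.1²) ≈ 3.2 units.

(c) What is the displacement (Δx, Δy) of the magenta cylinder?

(-2.7, -1.1)

From the two frames, the magenta cylinder sits at roughly (3.9, 5.0) before and (1.2, 3.9) after.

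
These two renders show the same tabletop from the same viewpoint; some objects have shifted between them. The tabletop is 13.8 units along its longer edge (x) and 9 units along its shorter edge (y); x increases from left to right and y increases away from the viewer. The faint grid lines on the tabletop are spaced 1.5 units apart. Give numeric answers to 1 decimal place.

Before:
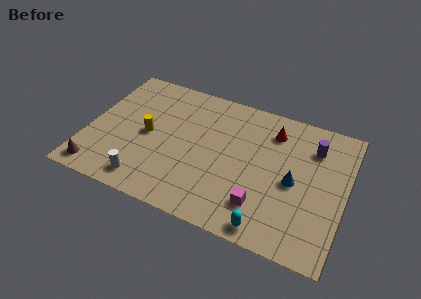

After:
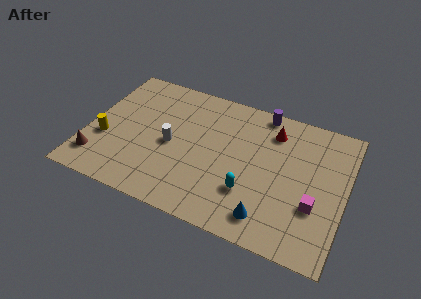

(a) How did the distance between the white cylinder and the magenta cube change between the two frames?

+1.7

Before: roughly 6.2 units apart; after: 7.9. That's 1.7 units further apart.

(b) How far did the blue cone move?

2.9

The blue cone moved from about (11.1, 4.2) to (10.0, 1.5), a distance of √(1.1² + 2.7²) ≈ 2.9.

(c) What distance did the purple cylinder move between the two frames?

3.2

From (11.9, 6.8) to (9.0, 8.2), the purple cylinder covered √(2.9² + 1.4²) ≈ 3.2 units.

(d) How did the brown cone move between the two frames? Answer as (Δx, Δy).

(-0.1, 0.7)

The brown cone started near (0.9, 1.1) and ended near (0.8, 1.8).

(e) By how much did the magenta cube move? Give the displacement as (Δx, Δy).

(2.7, 1.0)

The magenta cube was at about (9.6, 2.1) and moved to about (12.3, 3.1).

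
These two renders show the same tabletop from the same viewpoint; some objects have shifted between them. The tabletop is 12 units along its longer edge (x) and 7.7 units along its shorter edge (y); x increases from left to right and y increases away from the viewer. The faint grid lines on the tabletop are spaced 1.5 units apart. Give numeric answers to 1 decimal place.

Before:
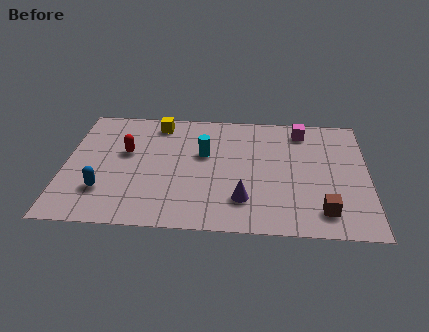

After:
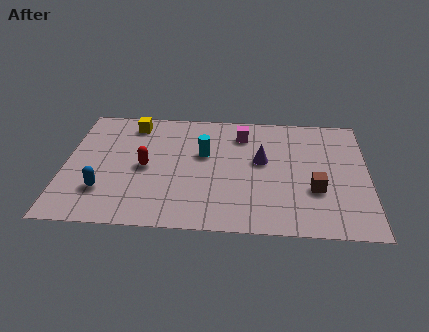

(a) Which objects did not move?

the blue capsule and the cyan cylinder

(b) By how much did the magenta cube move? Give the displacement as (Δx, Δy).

(-2.4, -0.4)

The magenta cube started near (9.4, 6.5) and ended near (7.0, 6.1).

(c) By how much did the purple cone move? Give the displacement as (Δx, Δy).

(0.7, 2.5)

From the two frames, the purple cone sits at roughly (7.1, 1.9) before and (7.8, 4.4) after.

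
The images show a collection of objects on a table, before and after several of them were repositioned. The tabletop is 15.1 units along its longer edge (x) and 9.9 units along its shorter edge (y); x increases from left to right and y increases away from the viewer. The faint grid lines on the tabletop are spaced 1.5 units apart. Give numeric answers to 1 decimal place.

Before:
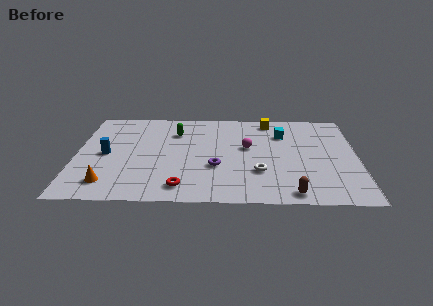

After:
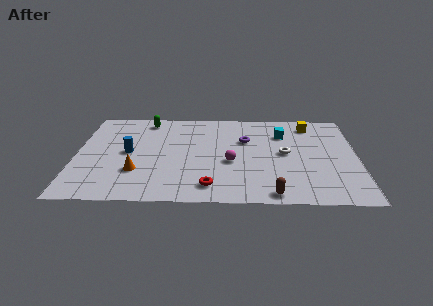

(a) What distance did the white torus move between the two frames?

2.4

The white torus was near (9.8, 3.1) before and (11.2, 5.1) after, so it travelled √(1.4² + 2.0²) ≈ 2.4 units.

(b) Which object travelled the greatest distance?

the purple torus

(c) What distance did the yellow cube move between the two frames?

2.2

The yellow cube was near (10.4, 8.7) before and (12.6, 8.3) after, so it travelled √(2.2² + 0.4²) ≈ 2.2 units.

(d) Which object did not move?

the cyan cube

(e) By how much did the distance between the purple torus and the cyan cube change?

-3.0

The distance was about 5.1 in the first image and 2.1 in the second, so they moved 3.0 units closer together.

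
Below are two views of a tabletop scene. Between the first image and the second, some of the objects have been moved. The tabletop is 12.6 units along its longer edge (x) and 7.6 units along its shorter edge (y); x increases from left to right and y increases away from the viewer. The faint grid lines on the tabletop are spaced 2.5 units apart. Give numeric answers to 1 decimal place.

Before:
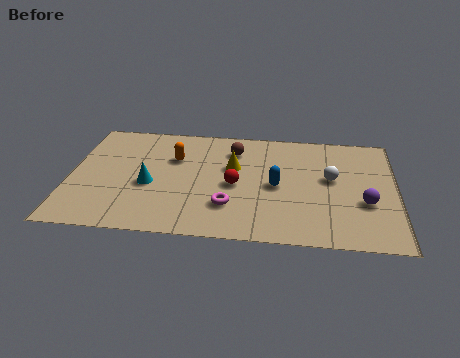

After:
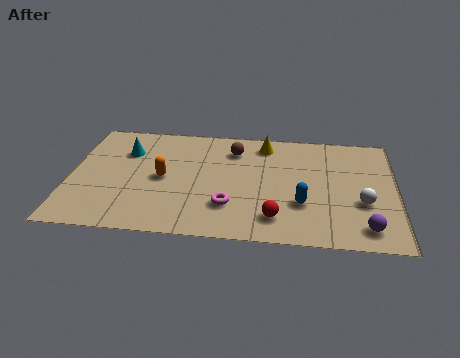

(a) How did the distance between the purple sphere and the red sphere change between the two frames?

-1.6

Before: roughly 5.0 units apart; after: 3.4. That's 1.6 units closer together.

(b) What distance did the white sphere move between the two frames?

1.9

From (10.1, 4.3) to (11.3, 2.8), the white sphere covered √(1.2² + 1.5²) ≈ 1.9 units.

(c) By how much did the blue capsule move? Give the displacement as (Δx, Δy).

(1.0, -1.1)

From the two frames, the blue capsule sits at roughly (8.0, 3.6) before and (9.0, 2.5) after.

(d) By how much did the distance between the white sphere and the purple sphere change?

-0.4

The distance was about 2.0 in the first image and 1.6 in the second, so they moved 0.4 units closer together.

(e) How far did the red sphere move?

2.6

The red sphere moved from about (6.4, 3.5) to (8.0, 1.5), a distance of √(1.6² + 2.0²) ≈ 2.6.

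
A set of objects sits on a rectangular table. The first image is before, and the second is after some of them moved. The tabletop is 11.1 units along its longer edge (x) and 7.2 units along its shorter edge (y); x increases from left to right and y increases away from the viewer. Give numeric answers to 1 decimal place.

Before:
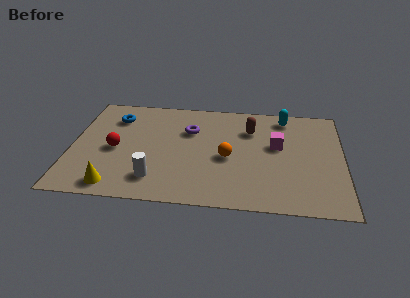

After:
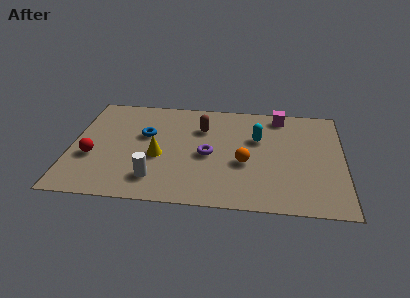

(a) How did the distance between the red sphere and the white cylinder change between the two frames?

+0.4

The distance was about 2.5 in the first image and 2.9 in the second, so they moved 0.4 units further apart.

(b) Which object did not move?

the white cylinder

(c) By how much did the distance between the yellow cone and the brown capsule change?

-4.2

The distance was about 6.9 in the first image and 2.7 in the second, so they moved 4.2 units closer together.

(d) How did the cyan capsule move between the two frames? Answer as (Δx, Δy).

(-1.1, -1.6)

The cyan capsule was at about (8.7, 6.2) and moved to about (7.6, 4.6).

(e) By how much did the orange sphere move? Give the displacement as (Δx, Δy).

(0.7, -0.3)

From the two frames, the orange sphere sits at roughly (6.4, 3.2) before and (7.1, 2.9) after.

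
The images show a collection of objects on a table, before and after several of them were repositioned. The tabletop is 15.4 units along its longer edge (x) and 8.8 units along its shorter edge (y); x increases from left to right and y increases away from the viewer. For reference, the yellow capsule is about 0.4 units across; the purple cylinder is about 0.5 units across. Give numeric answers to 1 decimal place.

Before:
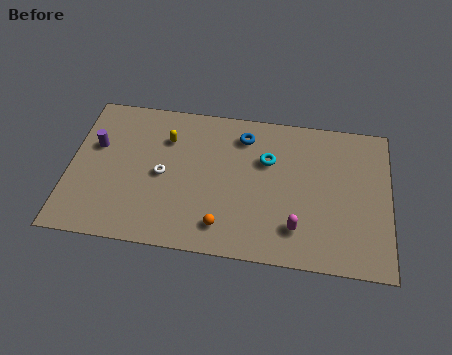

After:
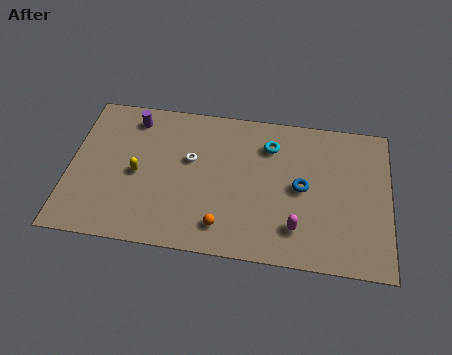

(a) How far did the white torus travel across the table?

1.7

The white torus moved from about (4.5, 4.2) to (5.8, 5.3), a distance of √(1.3² + 1.1²) ≈ 1.7.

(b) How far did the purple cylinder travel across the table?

2.5

The purple cylinder was near (1.2, 5.5) before and (2.9, 7.4) after, so it travelled √(1.7² + 1.9²) ≈ 2.5 units.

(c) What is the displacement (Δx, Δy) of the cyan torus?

(0.1, 0.9)

From the two frames, the cyan torus sits at roughly (9.5, 5.8) before and (9.6, 6.7) after.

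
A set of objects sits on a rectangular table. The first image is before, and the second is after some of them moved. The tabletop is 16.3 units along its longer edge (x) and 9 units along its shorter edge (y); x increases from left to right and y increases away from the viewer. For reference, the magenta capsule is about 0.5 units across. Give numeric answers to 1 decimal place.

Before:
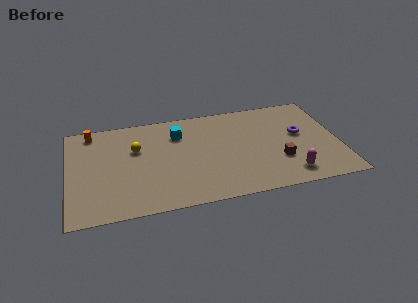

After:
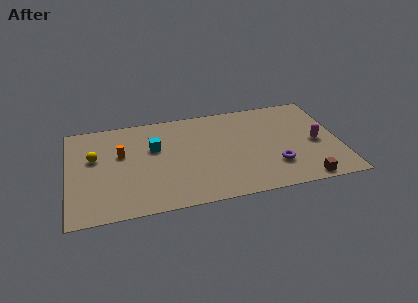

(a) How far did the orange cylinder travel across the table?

2.9

The orange cylinder moved from about (1.5, 7.9) to (3.2, 5.5), a distance of √(1.7² + 2.4²) ≈ 2.9.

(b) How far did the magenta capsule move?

3.2

The magenta capsule moved from about (13.1, 1.5) to (14.9, 4.1), a distance of √(1.8² + 2.6²) ≈ 3.2.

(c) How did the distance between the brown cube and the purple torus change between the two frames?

-0.3

Before: roughly 2.6 units apart; after: 2.3. That's 0.3 units closer together.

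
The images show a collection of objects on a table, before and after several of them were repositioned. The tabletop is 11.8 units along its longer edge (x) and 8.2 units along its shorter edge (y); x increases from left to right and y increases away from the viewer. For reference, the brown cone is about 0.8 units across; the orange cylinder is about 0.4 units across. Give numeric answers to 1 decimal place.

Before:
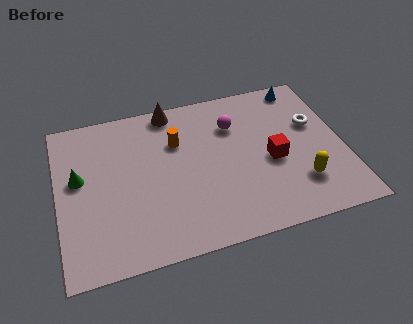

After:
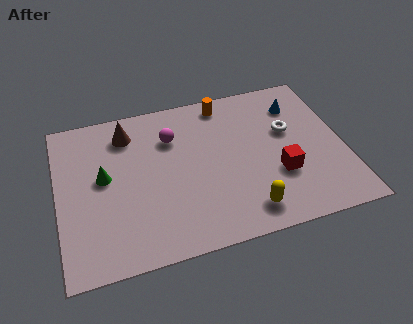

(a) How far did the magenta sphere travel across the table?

2.6

From (7.4, 5.9) to (4.8, 5.9), the magenta sphere covered √(2.6² + 0.0²) ≈ 2.6 units.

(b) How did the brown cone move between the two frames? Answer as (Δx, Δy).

(-1.9, -0.8)

The brown cone was at about (4.9, 7.4) and moved to about (3.0, 6.6).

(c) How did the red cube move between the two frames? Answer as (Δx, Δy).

(0.2, -0.8)

From the two frames, the red cube sits at roughly (8.8, 3.6) before and (9.0, 2.8) after.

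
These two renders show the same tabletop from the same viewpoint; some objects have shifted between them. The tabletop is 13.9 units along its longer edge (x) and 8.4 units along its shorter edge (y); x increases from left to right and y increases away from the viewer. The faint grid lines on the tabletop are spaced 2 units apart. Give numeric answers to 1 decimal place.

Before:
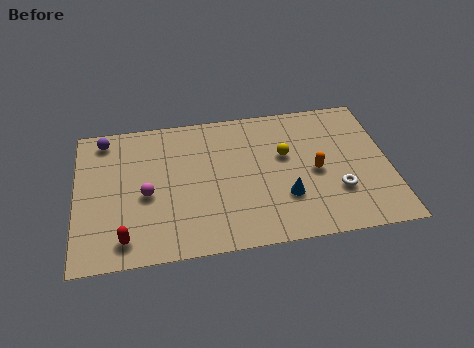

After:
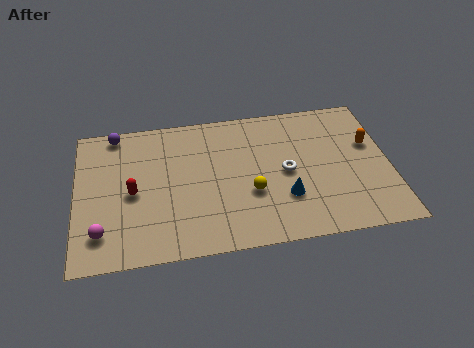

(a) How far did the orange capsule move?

2.8

The orange capsule moved from about (10.6, 3.9) to (13.1, 5.2), a distance of √(2.5² + 1.3²) ≈ 2.8.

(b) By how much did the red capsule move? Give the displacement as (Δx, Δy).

(0.4, 2.6)

From the two frames, the red capsule sits at roughly (2.1, 1.3) before and (2.5, 3.9) after.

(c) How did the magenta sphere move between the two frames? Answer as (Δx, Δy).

(-2.0, -1.9)

The magenta sphere started near (3.1, 3.7) and ended near (1.1, 1.8).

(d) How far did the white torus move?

2.7

The white torus moved from about (11.5, 2.6) to (9.3, 4.1), a distance of √(2.2² + 1.5²) ≈ 2.7.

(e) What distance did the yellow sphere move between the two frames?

2.6

The yellow sphere was near (9.3, 5.1) before and (7.7, 3.1) after, so it travelled √(1.6² + 2.0²) ≈ 2.6 units.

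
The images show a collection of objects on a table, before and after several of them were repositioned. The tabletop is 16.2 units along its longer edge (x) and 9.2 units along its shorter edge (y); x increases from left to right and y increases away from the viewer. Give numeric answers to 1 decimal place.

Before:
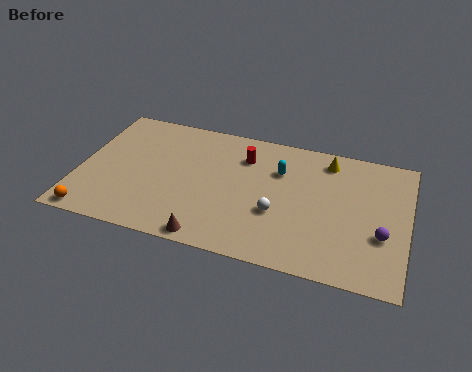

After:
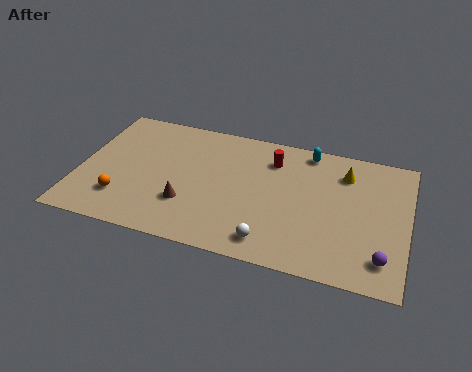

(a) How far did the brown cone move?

2.4

The brown cone was near (6.8, 0.8) before and (5.5, 2.8) after, so it travelled √(1.3² + 2.0²) ≈ 2.4 units.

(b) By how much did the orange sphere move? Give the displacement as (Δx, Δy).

(1.3, 1.5)

The orange sphere started near (1.0, 0.8) and ended near (2.3, 2.3).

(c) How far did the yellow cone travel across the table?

1.1

From (12.1, 7.8) to (13.0, 7.1), the yellow cone covered √(0.9² + 0.7²) ≈ 1.1 units.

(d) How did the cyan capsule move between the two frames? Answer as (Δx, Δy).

(1.3, 1.8)

The cyan capsule was at about (9.8, 6.4) and moved to about (11.1, 8.2).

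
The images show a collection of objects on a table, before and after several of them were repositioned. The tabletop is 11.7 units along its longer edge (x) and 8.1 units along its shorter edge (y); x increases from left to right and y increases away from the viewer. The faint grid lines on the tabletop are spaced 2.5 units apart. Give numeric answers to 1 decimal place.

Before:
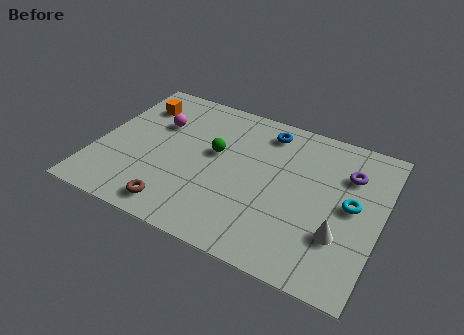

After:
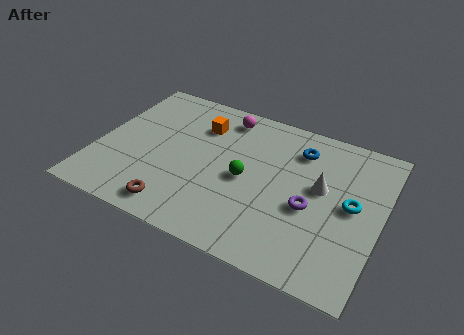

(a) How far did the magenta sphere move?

3.0

From (2.3, 5.4) to (4.9, 6.9), the magenta sphere covered √(2.6² + 1.5²) ≈ 3.0 units.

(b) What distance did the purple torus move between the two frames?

2.7

The purple torus moved from about (10.2, 5.8) to (8.9, 3.4), a distance of √(1.3² + 2.4²) ≈ 2.7.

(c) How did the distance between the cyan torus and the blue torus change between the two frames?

-1.4

They were about 4.6 units apart before and 3.2 after — 1.4 units closer together.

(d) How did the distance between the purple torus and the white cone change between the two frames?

-2.1

The distance was about 3.3 in the first image and 1.2 in the second, so they moved 2.1 units closer together.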